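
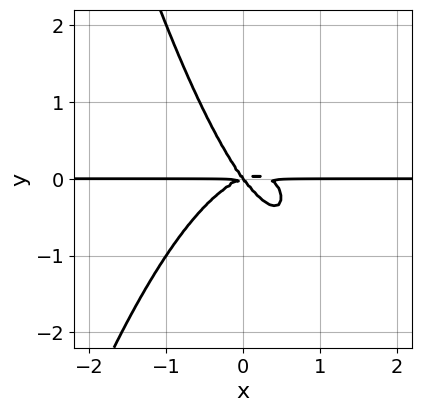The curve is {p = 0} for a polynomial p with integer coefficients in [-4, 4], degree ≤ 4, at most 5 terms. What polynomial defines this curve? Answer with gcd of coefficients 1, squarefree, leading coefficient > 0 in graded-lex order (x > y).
3*x^3*y - x^2*y + 2*x*y^2 + 2*y^3

(a) The degree is 4 — no degree-3 curve has this shape.
(b) Checking where it meets the axes: it meets the y-axis at y = 0 (among the integer gridlines); the visible x-axis segment lies entirely on the curve.
(c) These observations pin down the coefficients.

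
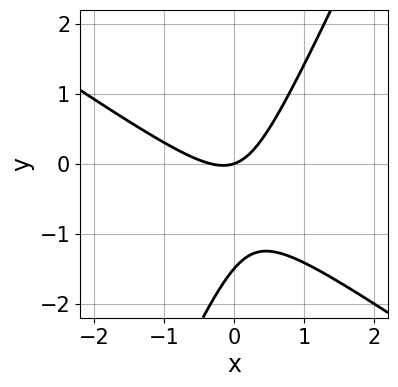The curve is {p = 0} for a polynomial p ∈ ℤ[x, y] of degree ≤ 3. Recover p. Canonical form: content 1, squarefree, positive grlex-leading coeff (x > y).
3*x^2 + 3*x*y - 2*y^2 + x - 3*y

1. Degree: the shape is more complex than any degree-1 curve, so deg p = 2.
2. Checking where it meets the axes: it crosses the y-axis at the gridline y = 0; it meets the x-axis at x = 0 (among the integer gridlines).
3. Solving for integer coefficients yields p as stated.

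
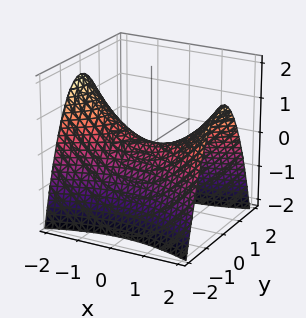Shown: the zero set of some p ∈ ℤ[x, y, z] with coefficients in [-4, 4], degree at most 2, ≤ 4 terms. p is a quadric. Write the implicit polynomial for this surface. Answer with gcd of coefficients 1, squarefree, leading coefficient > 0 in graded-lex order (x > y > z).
x^2 - 3*y^2 - 3*z

First, the degree is 2 — a saddle surface; a quadric.
Then, symmetries: mirror symmetry y ↦ −y ⇒ only even powers of y; it's symmetric under x → −x, forcing even powers of x.
Then, from the visible intercepts: it meets the z-axis at z = 0 (among the integer gridlines); it crosses the x-axis at the gridline x = 0; it meets the y-axis at y = 0 (among the integer gridlines).
Finally, assembling these constraints gives the stated polynomial.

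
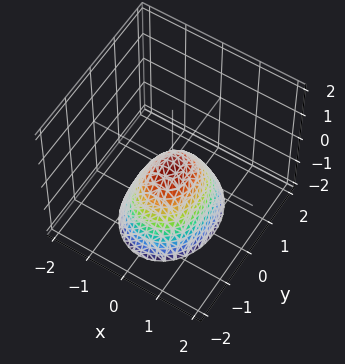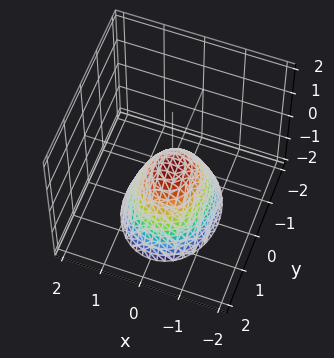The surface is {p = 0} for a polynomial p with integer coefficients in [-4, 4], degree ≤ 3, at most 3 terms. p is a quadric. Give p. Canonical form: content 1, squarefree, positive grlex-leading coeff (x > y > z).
1. Degree: a paraboloid; a quadric, so deg p = 2.
2. Symmetries: mirror symmetry y ↦ −y ⇒ only even powers of y; it's symmetric under x → −x, forcing even powers of x.
3. Checking where it meets the axes: one y-axis crossing is at y = 0; it meets the z-axis at z = 0 (among the integer gridlines).
4. The integer polynomial consistent with all of this is the stated p.

3*x^2 + 2*y^2 + 2*z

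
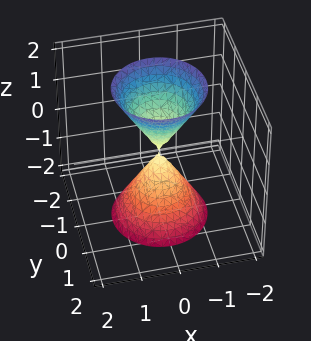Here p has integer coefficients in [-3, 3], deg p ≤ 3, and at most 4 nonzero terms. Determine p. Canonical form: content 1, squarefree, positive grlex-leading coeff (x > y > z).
First, there are 2 components. Treating them together as one polynomial.
Next, deg p = 2. Two nappes meeting at a single point; a quadric.
Then, symmetries: the z ↦ −z reflection is a symmetry, so z appears only in even powers; rotational symmetry about the z-axis ⇒ p depends on x, y only through x² + y².
Then, observable constraints: one z-axis crossing is at z = 0; it meets the y-axis at y = 0 (among the integer gridlines); a circular section at z = 1 has radius between 0 and 1.
Finally, putting this together gives p.

3*x^2 + 3*y^2 - z^2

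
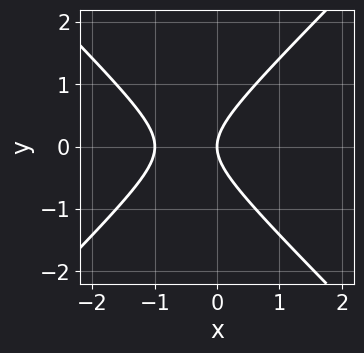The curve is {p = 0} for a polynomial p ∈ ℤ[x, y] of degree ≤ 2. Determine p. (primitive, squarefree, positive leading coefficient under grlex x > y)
x^2 - y^2 + x

1. deg p = 2. The shape is more complex than any degree-1 curve.
2. Symmetries: the y ↦ −y reflection is a symmetry, so y appears only in even powers.
3. Checking where it meets the axes: the x-axis gridline crossings are at x ∈ {-1, 0}; one y-axis crossing is at y = 0.
4. Fitting integer coefficients to these (and the overall shape) gives p.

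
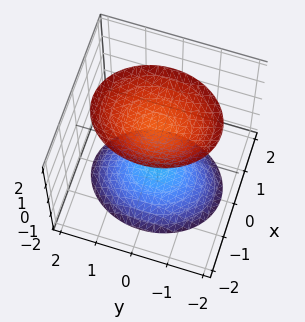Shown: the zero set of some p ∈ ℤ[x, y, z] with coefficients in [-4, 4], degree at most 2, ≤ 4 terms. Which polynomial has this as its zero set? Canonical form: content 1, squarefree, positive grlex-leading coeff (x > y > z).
First, the picture has 2 separate pieces.
Then, degree: two sheets facing apart; a quadric, so deg p = 2.
Next, symmetries: mirror symmetry y ↦ −y ⇒ only even powers of y; it's symmetric under z → −z, forcing even powers of z; it's symmetric under x → −x, forcing even powers of x.
Next, from the axis intercepts and sections: the surface avoids every integer x-axis point in the box; it misses every integer gridline on the y-axis.
Finally, together with the visible shape, these determine p as stated.

3*x^2 + 2*y^2 - 2*z^2 + 3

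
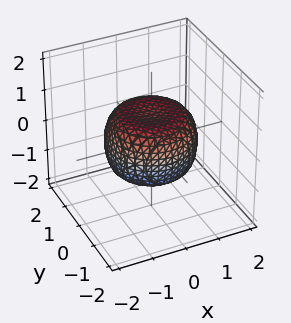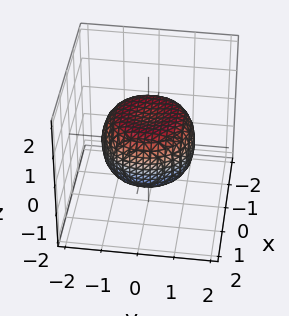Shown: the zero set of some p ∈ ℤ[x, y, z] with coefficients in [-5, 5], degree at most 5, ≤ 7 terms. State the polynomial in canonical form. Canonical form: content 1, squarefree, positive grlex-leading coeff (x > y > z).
2*x^4 + 4*x^2*y^2 + 2*y^4 - 2*x^2 - 2*y^2 + 3*z^2 - 2

(a) deg p = 4. The shape is more complex than any degree-3 surface.
(b) Symmetry: the z-axis is an axis of rotation, so x and y enter only as x² + y².
(c) Against the integer gridlines: a circular section at z = 0 has radius between 1 and 2.
(d) Matching integer coefficients to the picture gives p.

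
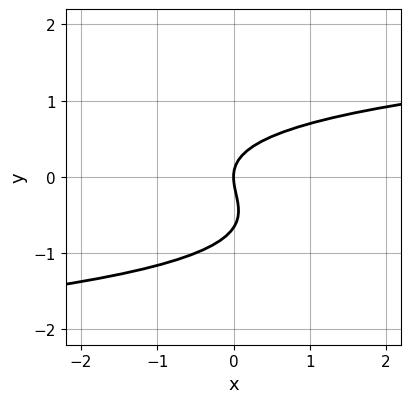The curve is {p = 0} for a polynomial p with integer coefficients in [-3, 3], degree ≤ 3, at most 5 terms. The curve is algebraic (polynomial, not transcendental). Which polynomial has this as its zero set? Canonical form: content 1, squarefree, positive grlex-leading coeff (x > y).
3*y^3 + 2*y^2 - 2*x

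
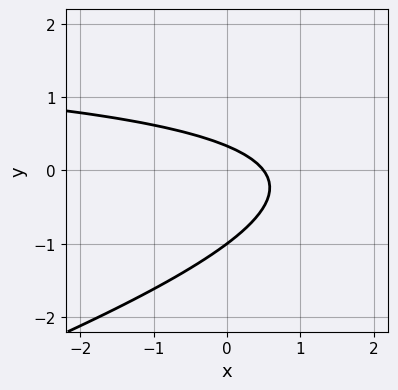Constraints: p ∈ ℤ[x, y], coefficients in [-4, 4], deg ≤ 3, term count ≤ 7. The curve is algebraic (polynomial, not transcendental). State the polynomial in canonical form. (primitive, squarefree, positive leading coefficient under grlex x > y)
Degree: no degree-1 curve has this shape, so deg p = 2.
Checking where it meets the axes: it crosses the y-axis at the gridline y = -1.
Matching integer coefficients to the picture gives p.

x*y - 3*y^2 - 2*x - 2*y + 1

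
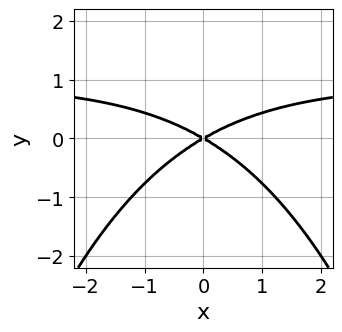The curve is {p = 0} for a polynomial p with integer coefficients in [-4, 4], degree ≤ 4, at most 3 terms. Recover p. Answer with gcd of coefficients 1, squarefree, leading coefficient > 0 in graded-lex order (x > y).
x^2*y - x^2 + 3*y^2

(a) deg p = 3.
(b) Symmetries: it's symmetric under x → −x, forcing even powers of x.
(c) Checking where it meets the axes: it meets the y-axis at y = 0 (among the integer gridlines); it crosses the x-axis at the gridline x = 0.
(d) The integer polynomial consistent with all of this is the stated p.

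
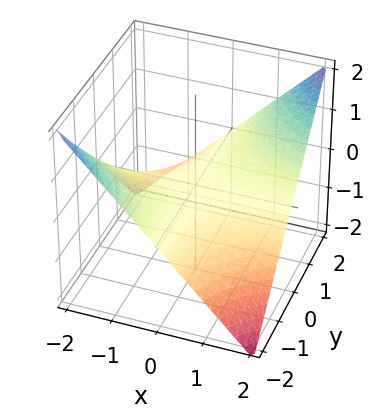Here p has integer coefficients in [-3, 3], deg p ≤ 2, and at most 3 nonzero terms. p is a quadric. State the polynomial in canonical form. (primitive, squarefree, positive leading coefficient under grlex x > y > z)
x*y - 2*z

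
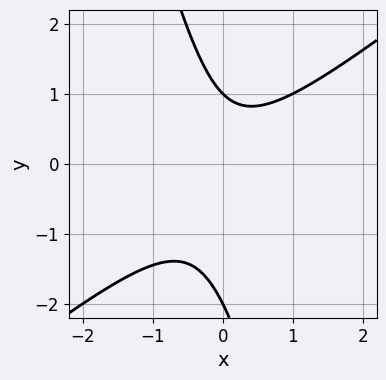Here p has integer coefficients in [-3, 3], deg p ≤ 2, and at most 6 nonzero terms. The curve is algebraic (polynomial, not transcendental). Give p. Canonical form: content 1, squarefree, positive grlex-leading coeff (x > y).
3*x^2 - 3*x*y - y^2 - y + 2

Degree: the shape is more complex than any degree-1 curve, so deg p = 2.
From the axis intercepts and sections: it misses every integer gridline on the x-axis; the y-axis gridline crossings are at y ∈ {-2, 1}.
The integer polynomial consistent with all of this is the stated p.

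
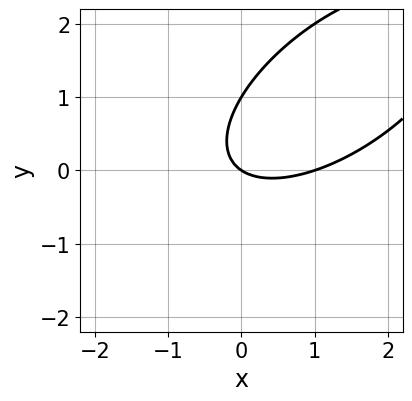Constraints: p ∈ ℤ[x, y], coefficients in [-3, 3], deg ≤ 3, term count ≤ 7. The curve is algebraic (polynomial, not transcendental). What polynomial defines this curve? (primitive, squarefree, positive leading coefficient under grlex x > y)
1. deg p = 2. A generic line meets the curve in up to 2 points.
2. From the axis intercepts and sections: the y-axis gridline crossings are at y ∈ {0, 1}; the x-axis gridline crossings are at x ∈ {0, 1}.
3. Solving for integer coefficients yields p as stated.

2*x^2 - 3*x*y + 3*y^2 - 2*x - 3*y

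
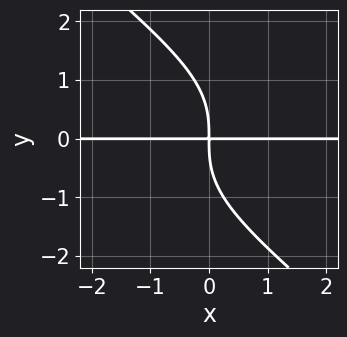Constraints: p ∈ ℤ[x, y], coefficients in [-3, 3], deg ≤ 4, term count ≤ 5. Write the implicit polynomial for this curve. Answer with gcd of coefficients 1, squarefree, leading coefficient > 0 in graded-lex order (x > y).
x*y^3 + y^4 + 3*x*y

(a) Degree: a generic line meets the curve in up to 4 points, so deg p = 4.
(b) From the visible intercepts: the visible x-axis segment lies entirely on the curve.
(c) The integer polynomial consistent with all of this is the stated p.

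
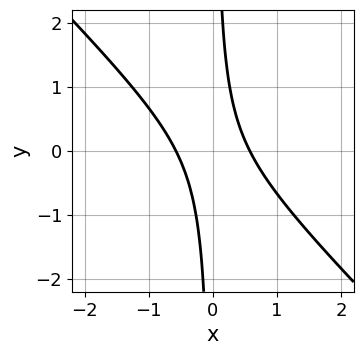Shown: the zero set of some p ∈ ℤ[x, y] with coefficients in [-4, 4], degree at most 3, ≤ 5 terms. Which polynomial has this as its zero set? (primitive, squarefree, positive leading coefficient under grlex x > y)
(a) The degree is 2 — no degree-1 curve has this shape.
(b) From the visible intercepts: no y-intercept at any integer in the box.
(c) Solving for integer coefficients yields p as stated.

3*x^2 + 3*x*y - 1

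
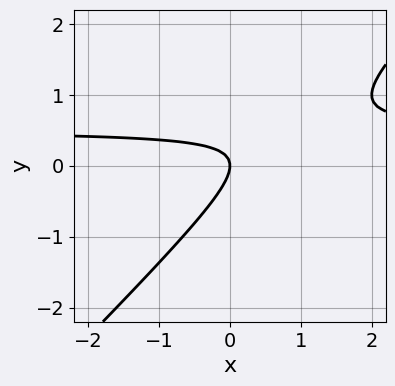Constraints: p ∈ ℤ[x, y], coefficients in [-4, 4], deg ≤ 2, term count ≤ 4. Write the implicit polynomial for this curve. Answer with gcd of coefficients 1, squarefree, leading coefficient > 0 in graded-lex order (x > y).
2*x*y - 2*y^2 - x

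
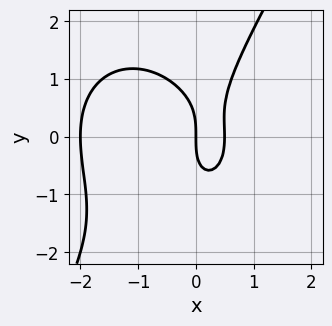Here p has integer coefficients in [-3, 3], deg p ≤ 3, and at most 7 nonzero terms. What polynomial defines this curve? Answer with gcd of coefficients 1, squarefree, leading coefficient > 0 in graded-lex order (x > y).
2*x^3 + x*y^2 - y^3 + 3*x^2 - 2*x

1. deg p = 3. No degree-2 curve has this shape.
2. Reading off the gridlines: it meets the y-axis at y = 0 (among the integer gridlines); the x-axis gridline crossings are at x ∈ {-2, 0}.
3. Putting this together gives p.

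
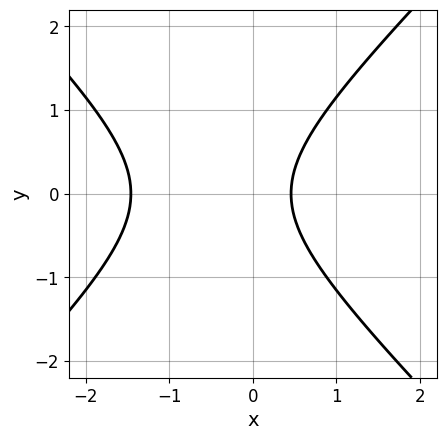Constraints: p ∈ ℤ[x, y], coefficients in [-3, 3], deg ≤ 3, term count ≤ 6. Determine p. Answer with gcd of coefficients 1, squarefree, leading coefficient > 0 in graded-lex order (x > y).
(a) The degree is 2 — a generic line meets the curve in up to 2 points.
(b) Symmetries: the y ↦ −y reflection is a symmetry, so y appears only in even powers.
(c) Against the integer gridlines: the curve avoids every integer y-axis point in the box.
(d) Putting this together gives p.

3*x^2 - 3*y^2 + 3*x - 2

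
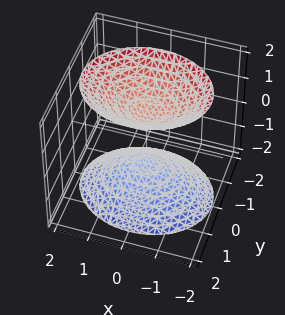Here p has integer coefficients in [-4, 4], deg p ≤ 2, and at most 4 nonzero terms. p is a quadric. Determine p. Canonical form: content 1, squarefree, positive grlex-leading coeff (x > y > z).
(a) I count 2 distinct pieces.
(b) The degree is 2 — two sheets facing apart; a quadric.
(c) Symmetries: it's symmetric under z → −z, forcing even powers of z; it's symmetric under x → −x, forcing even powers of x; the y ↦ −y reflection is a symmetry, so y appears only in even powers.
(d) Against the integer gridlines: among the integer gridlines, it crosses the z-axis at z ∈ {-1, 1}; no x-intercept at any integer in the box.
(e) Assembling these constraints gives the stated polynomial.

2*x^2 + 3*y^2 - 2*z^2 + 2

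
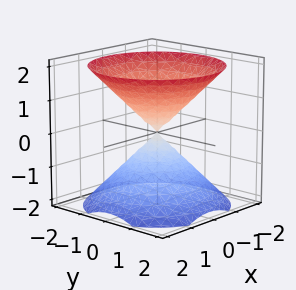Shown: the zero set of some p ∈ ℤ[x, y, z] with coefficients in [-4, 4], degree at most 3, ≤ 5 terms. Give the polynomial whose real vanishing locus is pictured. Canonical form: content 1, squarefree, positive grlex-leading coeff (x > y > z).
I count 2 distinct pieces. They look like related sheets of one shape, so recover p as a whole.
The degree is 2 — a double cone through the origin; a quadric.
Symmetry: the z-axis is an axis of rotation, so x and y enter only as x² + y²; mirror symmetry z ↦ −z ⇒ only even powers of z.
Checking where it meets the axes: a circular section at z = -1 has radius exactly 1; it crosses the z-axis at the gridline z = 0.
Fitting integer coefficients to these (and the overall shape) gives p.

x^2 + y^2 - z^2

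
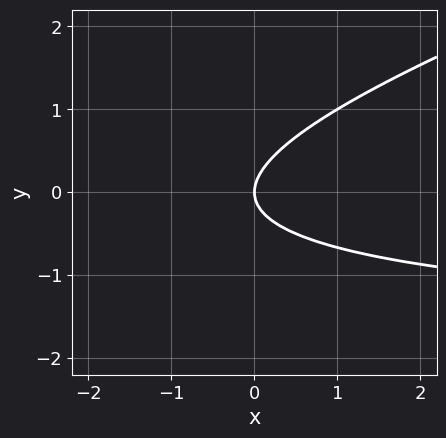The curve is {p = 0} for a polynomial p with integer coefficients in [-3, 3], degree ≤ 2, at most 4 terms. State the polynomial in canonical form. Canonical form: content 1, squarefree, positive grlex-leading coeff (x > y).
x*y - 3*y^2 + 2*x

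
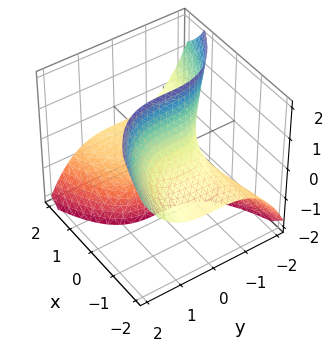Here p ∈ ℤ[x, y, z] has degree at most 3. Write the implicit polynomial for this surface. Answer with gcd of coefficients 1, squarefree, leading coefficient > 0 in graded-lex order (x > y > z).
y^3 + 3*x*z + x + 1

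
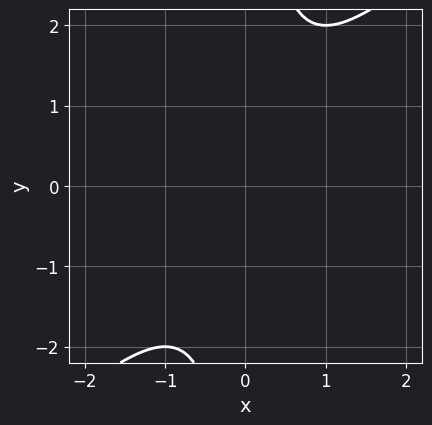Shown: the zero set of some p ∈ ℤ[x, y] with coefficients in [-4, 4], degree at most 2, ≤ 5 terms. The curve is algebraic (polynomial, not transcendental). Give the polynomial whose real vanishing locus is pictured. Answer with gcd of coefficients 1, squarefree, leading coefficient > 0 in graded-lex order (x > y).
Degree: a generic line meets the curve in up to 2 points, so deg p = 2.
Reading off the gridlines: it misses every integer gridline on the x-axis; no y-intercept at any integer in the box.
Solving for integer coefficients yields p as stated.

x^2 - x*y + 1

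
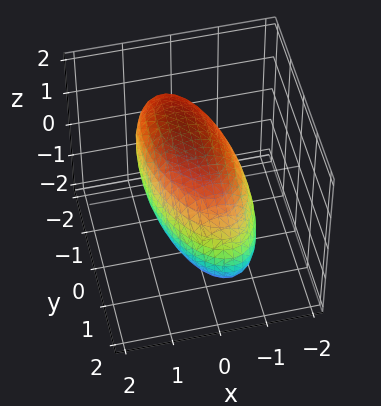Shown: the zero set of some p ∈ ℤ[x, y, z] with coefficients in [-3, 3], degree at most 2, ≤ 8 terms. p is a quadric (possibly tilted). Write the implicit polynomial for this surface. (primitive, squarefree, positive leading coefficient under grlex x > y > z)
3*x^2 + x*y + y^2 + y*z + 2*z^2 - 3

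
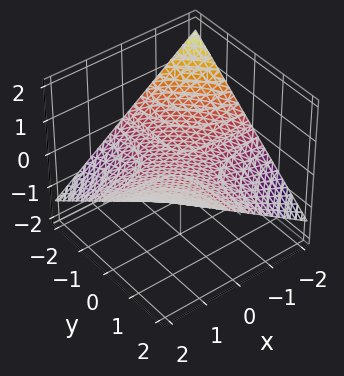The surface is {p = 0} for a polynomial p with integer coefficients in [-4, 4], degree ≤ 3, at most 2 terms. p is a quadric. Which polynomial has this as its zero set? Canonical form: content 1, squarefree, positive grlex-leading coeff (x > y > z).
Degree: a hyperbolic paraboloid; a quadric, so deg p = 2.
Checking where it meets the axes: the visible x-axis segment lies entirely on the surface; every point of the y-axis in the box is on the surface.
Together with the visible shape, these determine p as stated.

x*y - 3*z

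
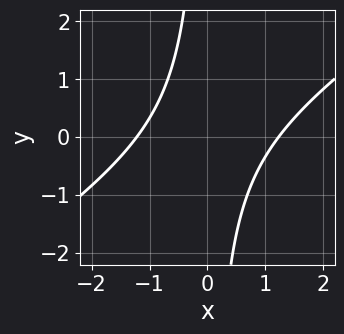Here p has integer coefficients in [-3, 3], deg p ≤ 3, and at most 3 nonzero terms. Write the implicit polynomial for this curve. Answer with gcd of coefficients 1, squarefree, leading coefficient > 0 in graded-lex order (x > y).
1. deg p = 2. No degree-1 curve has this shape.
2. Checking where it meets the axes: the curve avoids every integer y-axis point in the box.
3. Assembling these constraints gives the stated polynomial.

2*x^2 - 3*x*y - 3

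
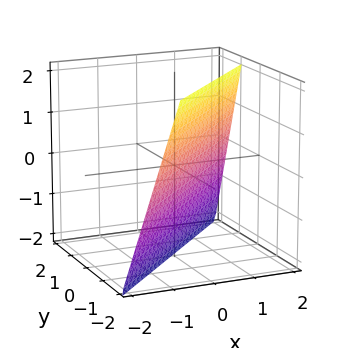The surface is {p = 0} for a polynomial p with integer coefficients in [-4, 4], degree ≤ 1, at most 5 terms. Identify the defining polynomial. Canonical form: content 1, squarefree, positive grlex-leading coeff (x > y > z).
3*x - 3*y - z - 2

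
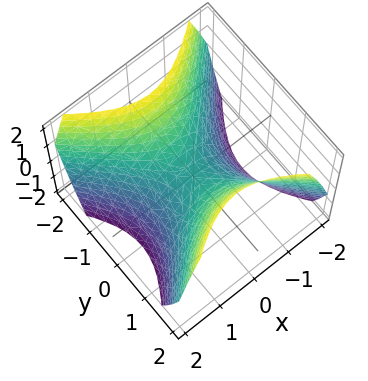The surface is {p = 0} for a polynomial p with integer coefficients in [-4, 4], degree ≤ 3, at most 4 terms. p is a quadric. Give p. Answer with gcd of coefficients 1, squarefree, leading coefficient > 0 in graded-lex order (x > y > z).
1. The degree is 2 — a saddle surface; a quadric.
2. Symmetries: it's symmetric under y → −y, forcing even powers of y; mirror symmetry x ↦ −x ⇒ only even powers of x.
3. From the axis intercepts and sections: it meets the z-axis at z = 0 (among the integer gridlines); one y-axis crossing is at y = 0; it meets the x-axis at x = 0 (among the integer gridlines).
4. These observations pin down the coefficients.

x^2 - y^2 + z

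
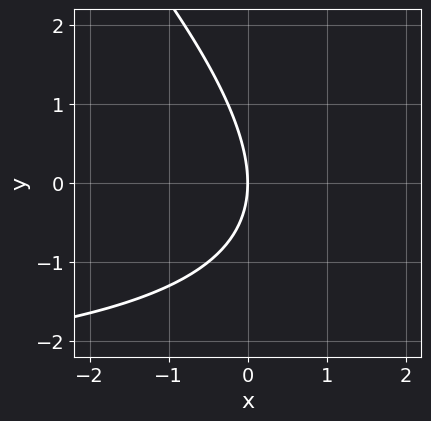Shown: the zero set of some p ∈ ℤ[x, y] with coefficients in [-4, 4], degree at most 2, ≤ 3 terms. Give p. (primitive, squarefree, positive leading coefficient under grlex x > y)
x*y + y^2 + 3*x

1. The degree is 2 — the shape is more complex than any degree-1 curve.
2. From the visible intercepts: one x-axis crossing is at x = 0; it crosses the y-axis at the gridline y = 0.
3. Solving for integer coefficients yields p as stated.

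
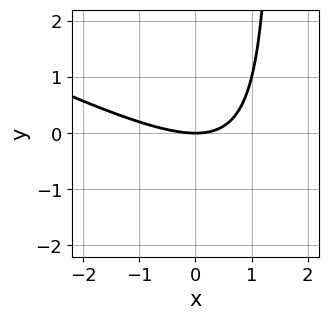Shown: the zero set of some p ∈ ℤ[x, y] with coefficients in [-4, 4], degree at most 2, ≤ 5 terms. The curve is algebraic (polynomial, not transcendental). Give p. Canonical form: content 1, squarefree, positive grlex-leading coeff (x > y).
x^2 + 2*x*y - 3*y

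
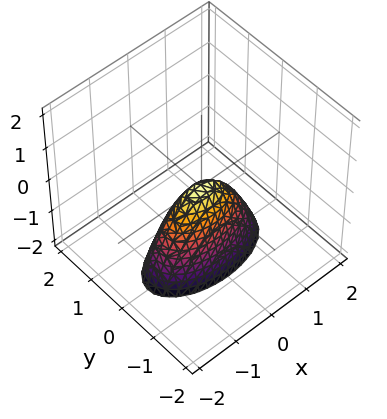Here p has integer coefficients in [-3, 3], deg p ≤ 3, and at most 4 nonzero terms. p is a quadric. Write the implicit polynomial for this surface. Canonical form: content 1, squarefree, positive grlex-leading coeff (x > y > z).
x^2 + 3*y^2 + z

1. The degree is 2 — a single bowl opening along one axis; a quadric.
2. Symmetries: it's symmetric under x → −x, forcing even powers of x; the y ↦ −y reflection is a symmetry, so y appears only in even powers.
3. From the axis intercepts and sections: it meets the y-axis at y = 0 (among the integer gridlines); one x-axis crossing is at x = 0; it meets the z-axis at z = 0 (among the integer gridlines).
4. The integer polynomial consistent with all of this is the stated p.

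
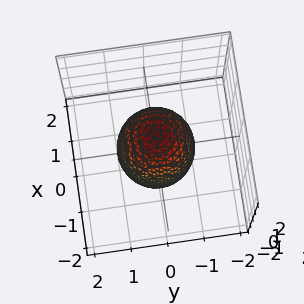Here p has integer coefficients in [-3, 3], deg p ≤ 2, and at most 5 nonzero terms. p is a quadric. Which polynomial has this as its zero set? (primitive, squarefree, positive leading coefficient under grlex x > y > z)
The degree is 2 — bounded and convex; a quadric.
Symmetry: every cross-section ⟂ z is a circle, so x, y appear only via x² + y²; mirror symmetry z ↦ −z ⇒ only even powers of z.
From the axis intercepts and sections: a circular section at z = 0 has radius exactly 1; the x-axis gridline crossings are at x ∈ {-1, 1}; the y-axis gridline crossings are at y ∈ {-1, 1}.
The integer polynomial consistent with all of this is the stated p.

3*x^2 + 3*y^2 + z^2 - 3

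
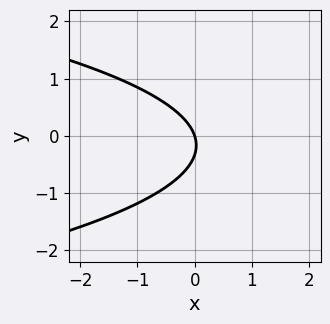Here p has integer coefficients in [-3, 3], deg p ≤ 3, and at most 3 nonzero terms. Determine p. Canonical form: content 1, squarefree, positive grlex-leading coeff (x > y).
3*y^2 + 3*x + y

1. deg p = 2. A generic line meets the curve in up to 2 points.
2. Checking where it meets the axes: it meets the x-axis at x = 0 (among the integer gridlines); it meets the y-axis at y = 0 (among the integer gridlines).
3. Matching integer coefficients to the picture gives p.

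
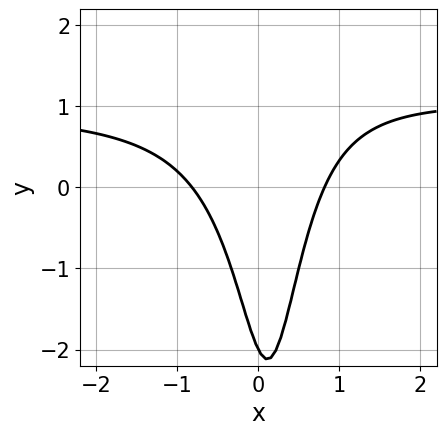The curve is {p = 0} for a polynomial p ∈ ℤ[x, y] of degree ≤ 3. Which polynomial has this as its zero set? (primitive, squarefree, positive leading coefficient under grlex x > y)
Degree: no degree-2 curve has this shape, so deg p = 3.
Observable constraints: it crosses the y-axis at the gridline y = -2.
Together with the visible shape, these determine p as stated.

3*x^2*y - 3*x^2 - x*y + y + 2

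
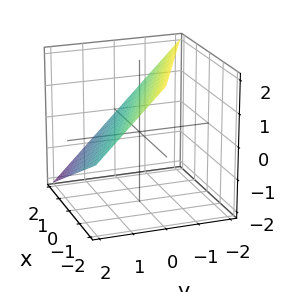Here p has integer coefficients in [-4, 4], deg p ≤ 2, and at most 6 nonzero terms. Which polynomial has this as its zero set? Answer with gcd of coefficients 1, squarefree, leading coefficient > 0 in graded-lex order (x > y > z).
x + 2*y + 2*z - 2

First, degree: every cross-section is a straight line — this is a plane, so deg p = 1.
Next, checking where it meets the axes: one z-axis crossing is at z = 1; it crosses the y-axis at the gridline y = 1.
Finally, solving for integer coefficients yields p as stated. Check: (2, 0, 0) on the x-axis lies on the surface, and p(2, 0, 0) = 0. ✓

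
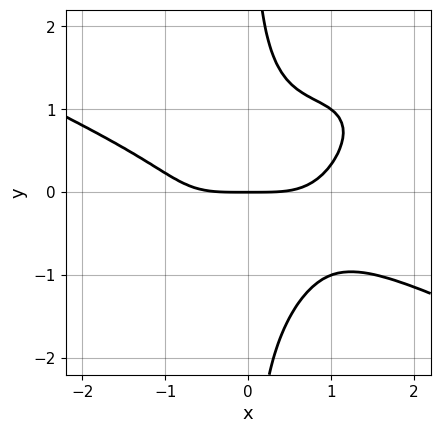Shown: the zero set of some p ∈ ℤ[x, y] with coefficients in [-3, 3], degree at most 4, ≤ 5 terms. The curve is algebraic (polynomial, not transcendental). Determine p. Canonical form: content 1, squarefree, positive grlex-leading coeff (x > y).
deg p = 4.
Reading off the gridlines: it crosses the y-axis at the gridline y = 0; one x-axis crossing is at x = 0.
Solving for integer coefficients yields p as stated.

x^4 - 3*x^2*y^2 + 3*x*y^3 + 2*x*y^2 - 3*y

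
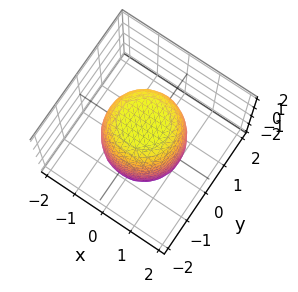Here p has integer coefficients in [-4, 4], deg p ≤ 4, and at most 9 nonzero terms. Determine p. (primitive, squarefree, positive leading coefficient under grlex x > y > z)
1. deg p = 4.
2. By symmetry, every cross-section ⟂ z is a circle, so x, y appear only via x² + y².
3. Checking where it meets the axes: a circular section at z = 1 has radius between 1 and 2.
4. Solving for integer coefficients yields p as stated.

2*x^4 + 4*x^2*y^2 + 2*y^4 - x^2 - y^2 + z^2 - 3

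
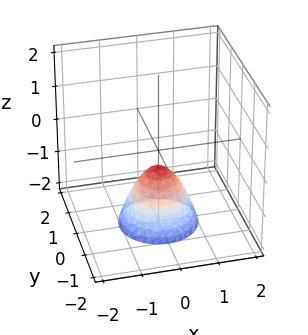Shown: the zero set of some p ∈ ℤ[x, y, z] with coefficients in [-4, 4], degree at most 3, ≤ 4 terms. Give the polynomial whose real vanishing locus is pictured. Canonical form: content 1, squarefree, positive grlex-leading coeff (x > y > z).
3*x^2 + 3*y^2 + 2*z + 1

(a) Degree: no degree-1 surface has this shape, so deg p = 2.
(b) Symmetry: every cross-section ⟂ z is a circle, so x, y appear only via x² + y².
(c) From the axis intercepts and sections: no x-intercept at any integer in the box; no y-intercept at any integer in the box; a circular section at z = -2 has radius exactly 1.
(d) Together with the visible shape, these determine p as stated.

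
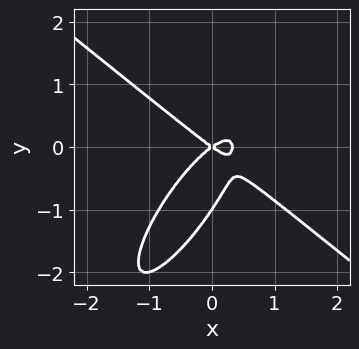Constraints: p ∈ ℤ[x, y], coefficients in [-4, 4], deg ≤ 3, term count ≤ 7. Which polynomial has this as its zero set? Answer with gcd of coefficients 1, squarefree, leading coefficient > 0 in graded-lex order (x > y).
3*x^3 - 3*x*y^2 + 2*y^3 - x^2 + 2*y^2

1. deg p = 3.
2. Checking where it meets the axes: one x-axis crossing is at x = 0; the y-axis gridline crossings are at y ∈ {-1, 0}.
3. Solving for integer coefficients yields p as stated.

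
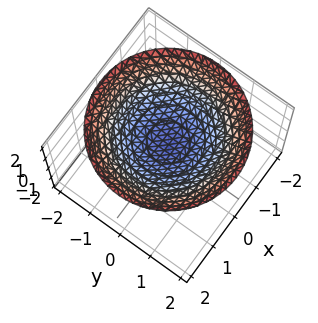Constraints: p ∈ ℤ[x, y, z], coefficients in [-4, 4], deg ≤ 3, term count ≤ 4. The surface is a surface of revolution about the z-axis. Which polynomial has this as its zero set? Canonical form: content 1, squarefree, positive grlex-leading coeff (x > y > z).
x^2 + y^2 - 3*z + 2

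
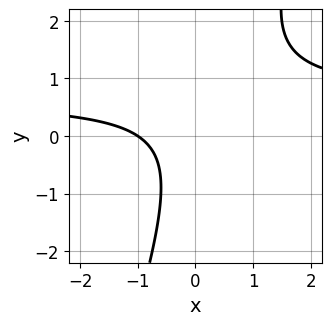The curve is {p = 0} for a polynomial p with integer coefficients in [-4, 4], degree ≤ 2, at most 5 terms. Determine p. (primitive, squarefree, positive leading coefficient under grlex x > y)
3*x*y - y^2 - 2*x - 2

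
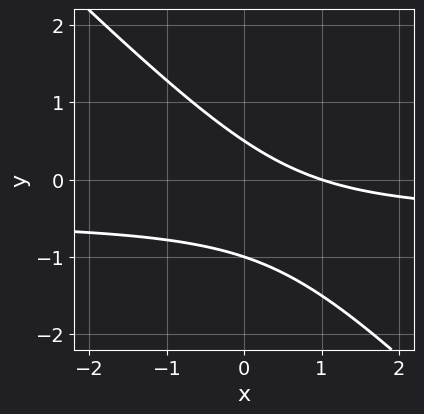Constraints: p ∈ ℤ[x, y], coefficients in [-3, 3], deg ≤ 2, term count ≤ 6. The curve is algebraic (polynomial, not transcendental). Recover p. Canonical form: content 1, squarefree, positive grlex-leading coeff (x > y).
2*x*y + 2*y^2 + x + y - 1

1. Degree: the shape is more complex than any degree-1 curve, so deg p = 2.
2. Reading off the gridlines: it meets the x-axis at x = 1 (among the integer gridlines); it meets the y-axis at y = -1 (among the integer gridlines).
3. Assembling these constraints gives the stated polynomial.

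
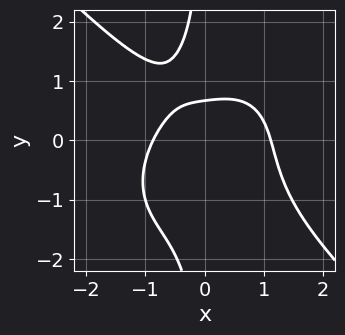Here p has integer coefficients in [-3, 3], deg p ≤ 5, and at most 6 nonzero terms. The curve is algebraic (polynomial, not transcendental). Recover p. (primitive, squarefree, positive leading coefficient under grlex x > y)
2*x^4 + 2*x*y^3 - x + 3*y - 2

First, degree: a generic line meets the curve in up to 4 points, so deg p = 4.
Finally, putting this together gives p.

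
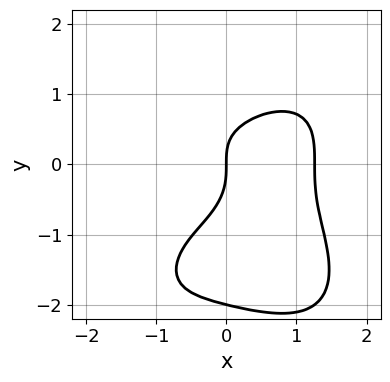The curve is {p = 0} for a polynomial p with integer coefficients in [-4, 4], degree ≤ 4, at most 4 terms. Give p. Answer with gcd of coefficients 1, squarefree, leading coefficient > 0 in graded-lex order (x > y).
(a) The degree is 4 — the shape is more complex than any degree-3 curve.
(b) From the axis intercepts and sections: it crosses the x-axis at the gridline x = 0; the y-axis gridline crossings are at y ∈ {-2, 0}.
(c) Solving for integer coefficients yields p as stated.

x^4 + y^4 + 2*y^3 - 2*x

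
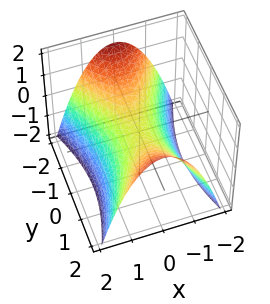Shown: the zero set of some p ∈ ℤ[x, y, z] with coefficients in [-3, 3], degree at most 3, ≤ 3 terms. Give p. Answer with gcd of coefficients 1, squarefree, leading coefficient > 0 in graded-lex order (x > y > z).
3*x^2 - y^2 + 3*z

First, deg p = 2.
Next, symmetries: mirror symmetry x ↦ −x ⇒ only even powers of x; it's symmetric under y → −y, forcing even powers of y.
Next, observable constraints: it meets the x-axis at x = 0 (among the integer gridlines); one y-axis crossing is at y = 0; it crosses the z-axis at the gridline z = 0.
Finally, together with the visible shape, these determine p as stated.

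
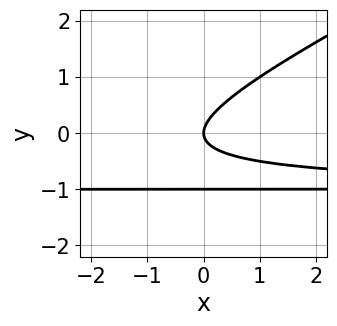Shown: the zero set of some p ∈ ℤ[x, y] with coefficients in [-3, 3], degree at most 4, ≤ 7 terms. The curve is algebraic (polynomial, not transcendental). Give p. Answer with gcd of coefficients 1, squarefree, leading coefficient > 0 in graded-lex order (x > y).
x*y^2 - 2*y^3 + 2*x*y - 2*y^2 + x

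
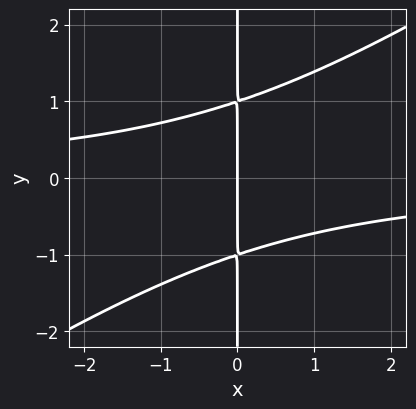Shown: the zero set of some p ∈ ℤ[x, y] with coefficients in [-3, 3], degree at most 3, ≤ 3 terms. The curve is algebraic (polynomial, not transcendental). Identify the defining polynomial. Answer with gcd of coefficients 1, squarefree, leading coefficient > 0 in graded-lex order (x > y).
1. The degree is 3 — a generic line meets the curve in up to 3 points.
2. Against the integer gridlines: one x-axis crossing is at x = 0; the visible y-axis segment lies entirely on the curve.
3. These observations pin down the coefficients.

2*x^2*y - 3*x*y^2 + 3*x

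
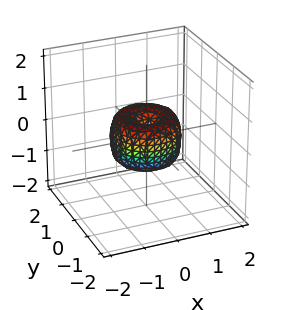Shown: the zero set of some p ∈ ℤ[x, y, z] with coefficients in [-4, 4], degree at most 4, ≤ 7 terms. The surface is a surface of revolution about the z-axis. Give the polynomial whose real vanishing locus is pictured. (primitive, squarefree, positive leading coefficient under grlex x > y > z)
Degree: the shape is more complex than any degree-3 surface, so deg p = 4.
By symmetry, every cross-section ⟂ z is a circle, so x, y appear only via x² + y².
From the visible intercepts: a circular section at z = 0 has radius exactly 1; it crosses the z-axis at the gridline z = 0.
Assembling these constraints gives the stated polynomial.

2*x^4 + 4*x^2*y^2 + 2*y^4 - 2*x^2 - 2*y^2 + z^2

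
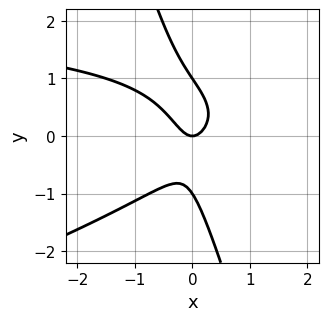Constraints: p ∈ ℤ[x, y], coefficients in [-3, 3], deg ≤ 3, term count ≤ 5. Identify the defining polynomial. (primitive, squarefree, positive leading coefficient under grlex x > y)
x^2*y - 3*x*y^2 - y^3 - 3*x^2 + y

First, deg p = 3. The shape is more complex than any degree-2 curve.
Next, from the visible intercepts: it crosses the x-axis at the gridline x = 0; among the integer gridlines, it crosses the y-axis at y ∈ {-1, 0, 1}.
Finally, assembling these constraints gives the stated polynomial.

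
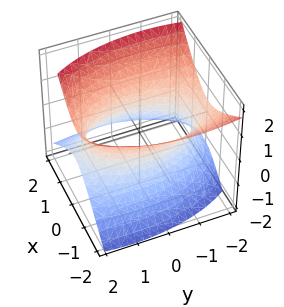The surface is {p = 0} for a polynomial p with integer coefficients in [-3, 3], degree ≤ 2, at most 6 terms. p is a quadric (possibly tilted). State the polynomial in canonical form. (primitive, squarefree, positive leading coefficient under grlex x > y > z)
3*x^2 + x*z + y^2 + y*z - 3*z^2 - 3

Degree: a generic line meets the surface in up to 2 points, so deg p = 2.
Observable constraints: it misses every integer gridline on the z-axis; among the integer gridlines, it crosses the x-axis at x ∈ {-1, 1}.
Solving for integer coefficients yields p as stated.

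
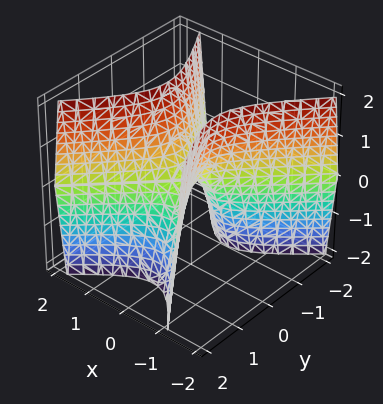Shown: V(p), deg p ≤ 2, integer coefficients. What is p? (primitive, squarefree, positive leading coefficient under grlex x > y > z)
3*x^2 - x*y - 2*y^2 - z

First, the degree is 2 — the shape is more complex than any degree-1 surface.
Then, observable constraints: one z-axis crossing is at z = 0; one x-axis crossing is at x = 0; it meets the y-axis at y = 0 (among the integer gridlines).
Finally, assembling these constraints gives the stated polynomial.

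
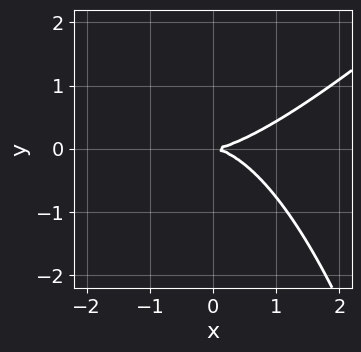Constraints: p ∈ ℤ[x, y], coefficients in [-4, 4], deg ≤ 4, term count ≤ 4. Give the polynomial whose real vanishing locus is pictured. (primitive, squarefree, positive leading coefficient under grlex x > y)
x^3 - x^2*y - 3*y^2

First, degree: no degree-2 curve has this shape, so deg p = 3.
Then, observable constraints: it meets the y-axis at y = 0 (among the integer gridlines); it meets the x-axis at x = 0 (among the integer gridlines).
Finally, the integer polynomial consistent with all of this is the stated p.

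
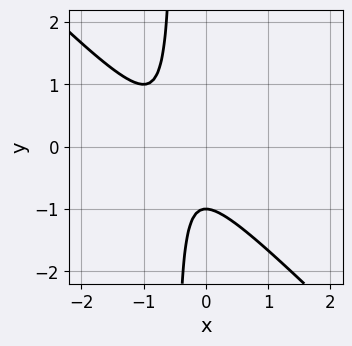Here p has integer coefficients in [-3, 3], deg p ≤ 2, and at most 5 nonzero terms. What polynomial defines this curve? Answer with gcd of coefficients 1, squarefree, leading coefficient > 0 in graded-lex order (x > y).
2*x^2 + 2*x*y + 2*x + y + 1

1. deg p = 2.
2. From the axis intercepts and sections: it misses every integer gridline on the x-axis; it crosses the y-axis at the gridline y = -1.
3. Together with the visible shape, these determine p as stated.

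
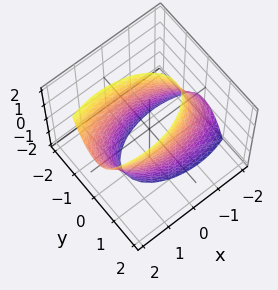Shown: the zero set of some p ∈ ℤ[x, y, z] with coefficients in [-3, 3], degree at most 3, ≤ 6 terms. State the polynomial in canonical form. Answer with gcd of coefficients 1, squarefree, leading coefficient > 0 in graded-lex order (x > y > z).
x^2 - x*z + 3*y^2 - 3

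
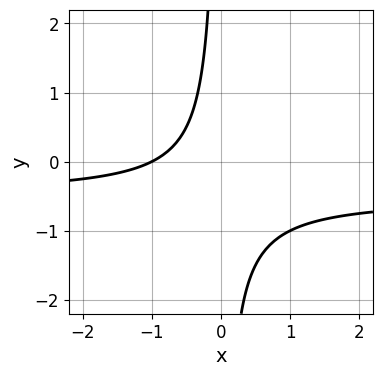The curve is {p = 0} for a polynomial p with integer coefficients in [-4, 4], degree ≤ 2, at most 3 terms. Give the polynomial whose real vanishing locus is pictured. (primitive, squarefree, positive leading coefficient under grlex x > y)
First, deg p = 2. The shape is more complex than any degree-1 curve.
Next, observable constraints: it misses every integer gridline on the y-axis; it crosses the x-axis at the gridline x = -1.
Finally, together with the visible shape, these determine p as stated.

2*x*y + x + 1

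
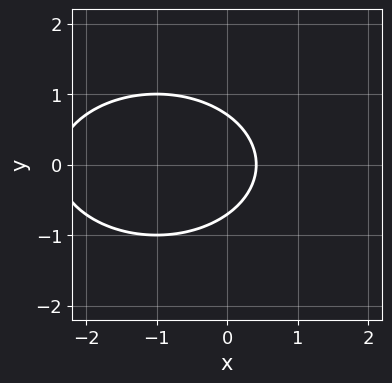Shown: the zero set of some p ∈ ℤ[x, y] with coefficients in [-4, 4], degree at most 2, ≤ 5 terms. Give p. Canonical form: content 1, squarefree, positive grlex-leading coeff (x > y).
x^2 + 2*y^2 + 2*x - 1

1. Degree: the shape is more complex than any degree-1 curve, so deg p = 2.
2. Symmetries: the y ↦ −y reflection is a symmetry, so y appears only in even powers.
3. Putting this together gives p.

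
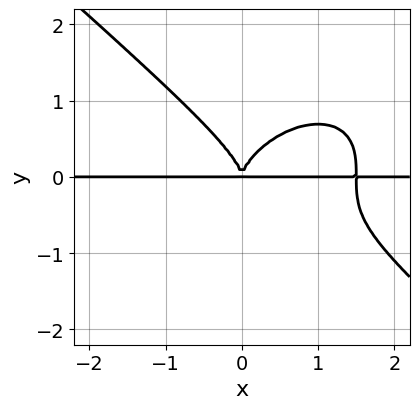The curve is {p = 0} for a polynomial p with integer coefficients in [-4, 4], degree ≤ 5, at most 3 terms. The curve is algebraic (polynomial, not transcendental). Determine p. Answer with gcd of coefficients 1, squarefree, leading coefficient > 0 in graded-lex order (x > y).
2*x^3*y + 3*y^4 - 3*x^2*y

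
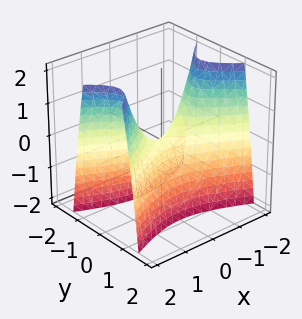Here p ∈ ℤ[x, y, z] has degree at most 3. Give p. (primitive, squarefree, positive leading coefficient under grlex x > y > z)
x^2 - 3*y^2 - z

First, deg p = 2. A hyperbolic paraboloid; a quadric.
Next, symmetries: it's symmetric under y → −y, forcing even powers of y; it's symmetric under x → −x, forcing even powers of x.
Next, from the visible intercepts: it crosses the y-axis at the gridline y = 0; one x-axis crossing is at x = 0; it meets the z-axis at z = 0 (among the integer gridlines).
Finally, assembling these constraints gives the stated polynomial.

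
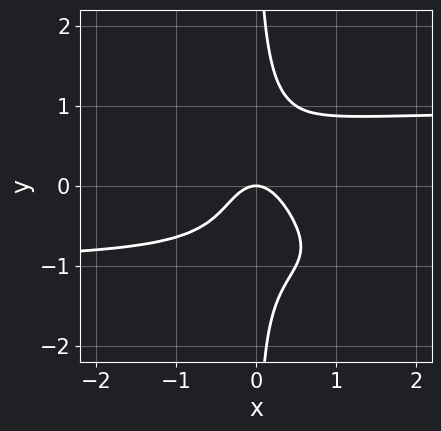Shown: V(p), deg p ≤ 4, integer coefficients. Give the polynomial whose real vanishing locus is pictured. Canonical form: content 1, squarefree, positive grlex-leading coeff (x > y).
2*x^2*y^2 + 2*x*y^3 - 2*x^2 - y

Degree: no degree-3 curve has this shape, so deg p = 4.
Observable constraints: it meets the x-axis at x = 0 (among the integer gridlines); one y-axis crossing is at y = 0.
Matching integer coefficients to the picture gives p.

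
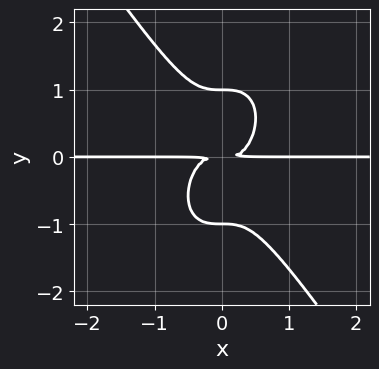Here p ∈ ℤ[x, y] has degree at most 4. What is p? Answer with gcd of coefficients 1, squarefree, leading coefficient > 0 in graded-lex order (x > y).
3*x^3*y + y^4 - y^2

1. deg p = 4. A generic line meets the curve in up to 4 points.
2. From the axis intercepts and sections: among the integer gridlines, it crosses the y-axis at y ∈ {-1, 1}; the visible x-axis segment lies entirely on the curve.
3. Solving for integer coefficients yields p as stated.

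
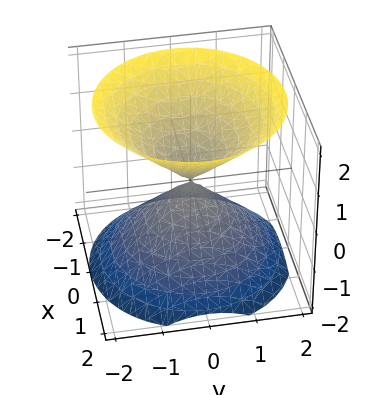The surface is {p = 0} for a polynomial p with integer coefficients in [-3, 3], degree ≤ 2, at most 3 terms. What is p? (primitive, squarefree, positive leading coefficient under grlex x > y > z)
(a) I count 2 distinct pieces. They look like related sheets of one shape, so recover p as a whole.
(b) deg p = 2. Two nappes meeting at a single point; a quadric.
(c) Symmetries: rotational symmetry about the z-axis ⇒ p depends on x, y only through x² + y²; mirror symmetry z ↦ −z ⇒ only even powers of z.
(d) Against the integer gridlines: it meets the z-axis at z = 0 (among the integer gridlines); a circular section at z = -1 has radius exactly 1; it meets the x-axis at x = 0 (among the integer gridlines).
(e) Putting this together gives p.

x^2 + y^2 - z^2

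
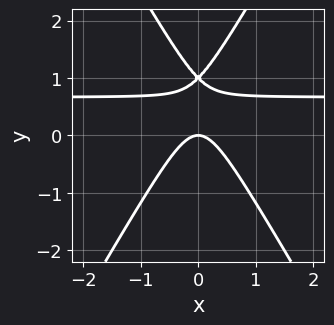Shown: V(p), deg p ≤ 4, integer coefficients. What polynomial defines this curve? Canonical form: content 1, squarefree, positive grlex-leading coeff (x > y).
3*x^2*y - y^3 - 2*x^2 + 2*y^2 - y

The degree is 3 — the shape is more complex than any degree-2 curve.
Symmetries: it's symmetric under x → −x, forcing even powers of x.
Against the integer gridlines: the y-axis gridline crossings are at y ∈ {0, 1}; one x-axis crossing is at x = 0.
Solving for integer coefficients yields p as stated.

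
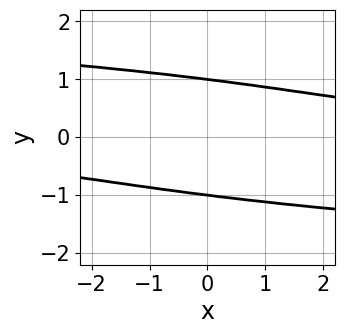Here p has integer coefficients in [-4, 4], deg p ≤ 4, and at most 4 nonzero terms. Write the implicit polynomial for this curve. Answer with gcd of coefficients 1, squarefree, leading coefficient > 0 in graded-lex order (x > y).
2*y^4 + x*y - 2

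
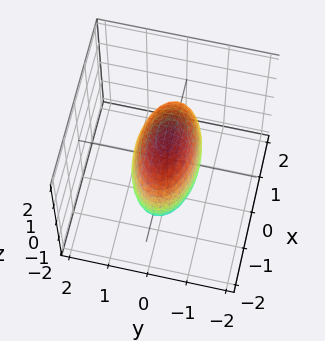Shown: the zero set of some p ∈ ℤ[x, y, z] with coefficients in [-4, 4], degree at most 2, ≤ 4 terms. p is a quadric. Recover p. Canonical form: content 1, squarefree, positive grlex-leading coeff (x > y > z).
1. deg p = 2. Bounded and convex; a quadric.
2. Symmetries: mirror symmetry z ↦ −z ⇒ only even powers of z; it's symmetric under x → −x, forcing even powers of x; the y ↦ −y reflection is a symmetry, so y appears only in even powers.
3. Fitting integer coefficients to these (and the overall shape) gives p.

x^2 + 3*y^2 + z^2 - 2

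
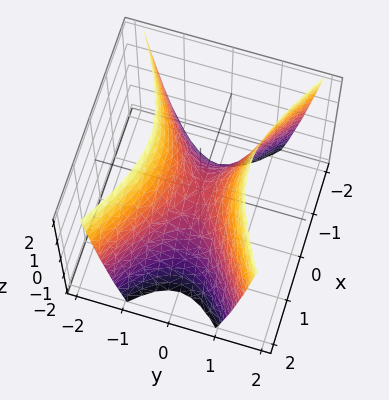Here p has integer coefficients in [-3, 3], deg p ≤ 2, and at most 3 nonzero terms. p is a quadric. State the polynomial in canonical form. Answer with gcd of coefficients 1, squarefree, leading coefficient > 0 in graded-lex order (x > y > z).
x^2 - 2*y^2 + z

(a) The degree is 2 — a hyperbolic paraboloid; a quadric.
(b) Symmetries: it's symmetric under x → −x, forcing even powers of x; mirror symmetry y ↦ −y ⇒ only even powers of y.
(c) From the visible intercepts: it meets the y-axis at y = 0 (among the integer gridlines); it meets the x-axis at x = 0 (among the integer gridlines); one z-axis crossing is at z = 0.
(d) Solving for integer coefficients yields p as stated.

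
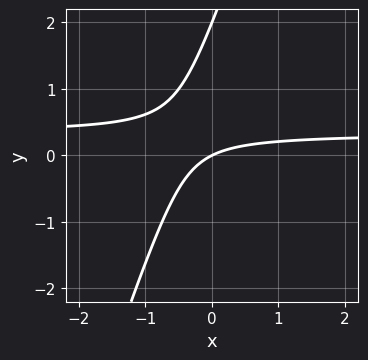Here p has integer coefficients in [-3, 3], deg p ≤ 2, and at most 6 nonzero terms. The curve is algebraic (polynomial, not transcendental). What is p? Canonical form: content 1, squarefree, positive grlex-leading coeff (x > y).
1. deg p = 2.
2. Checking where it meets the axes: among the integer gridlines, it crosses the y-axis at y ∈ {0, 2}; it meets the x-axis at x = 0 (among the integer gridlines).
3. Assembling these constraints gives the stated polynomial.

3*x*y - y^2 - x + 2*y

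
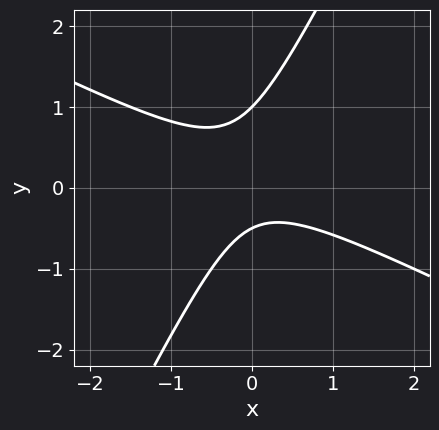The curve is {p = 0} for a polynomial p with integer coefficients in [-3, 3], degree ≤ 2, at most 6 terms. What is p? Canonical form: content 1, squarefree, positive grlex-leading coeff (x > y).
2*x^2 + 3*x*y - 2*y^2 + y + 1

(a) The degree is 2 — the shape is more complex than any degree-1 curve.
(b) Observable constraints: it misses every integer gridline on the x-axis; it meets the y-axis at y = 1 (among the integer gridlines).
(c) These observations pin down the coefficients.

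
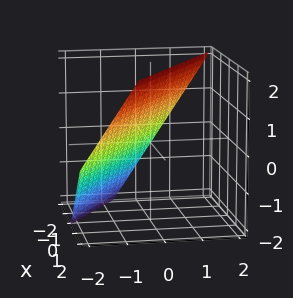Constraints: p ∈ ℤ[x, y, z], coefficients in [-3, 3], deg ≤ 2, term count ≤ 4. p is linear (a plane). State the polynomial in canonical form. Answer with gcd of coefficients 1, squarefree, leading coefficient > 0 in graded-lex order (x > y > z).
2*x + 3*y - 2*z + 2

First, degree: the surface is flat (a plane), so deg p = 1.
Then, from the axis intercepts and sections: it meets the x-axis at x = -1 (among the integer gridlines); one z-axis crossing is at z = 1.
Finally, these observations pin down the coefficients.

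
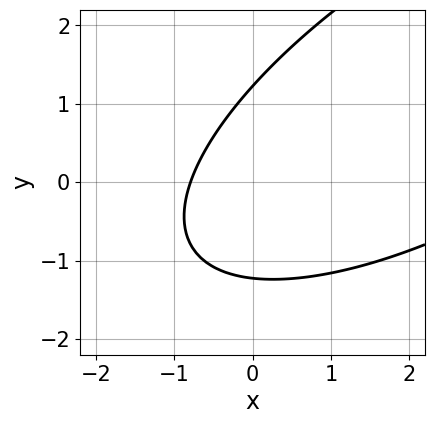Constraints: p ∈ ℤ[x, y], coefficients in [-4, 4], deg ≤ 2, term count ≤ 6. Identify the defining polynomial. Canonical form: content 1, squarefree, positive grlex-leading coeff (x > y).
x^2 - 2*x*y + 2*y^2 - 3*x - 3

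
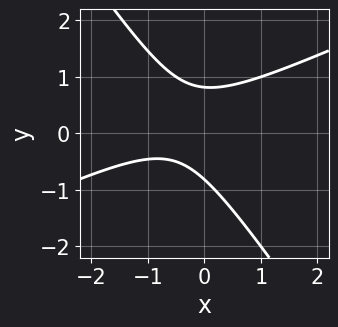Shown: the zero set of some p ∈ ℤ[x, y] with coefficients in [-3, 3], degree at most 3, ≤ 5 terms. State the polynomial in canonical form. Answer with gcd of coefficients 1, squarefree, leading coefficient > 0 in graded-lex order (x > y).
First, deg p = 2. A generic line meets the curve in up to 2 points.
Then, from the visible intercepts: the curve avoids every integer x-axis point in the box.
Finally, solving for integer coefficients yields p as stated.

2*x^2 - 3*x*y - 3*y^2 + 2*x + 2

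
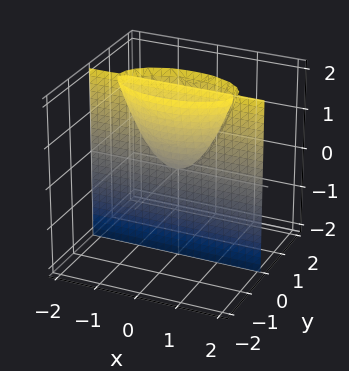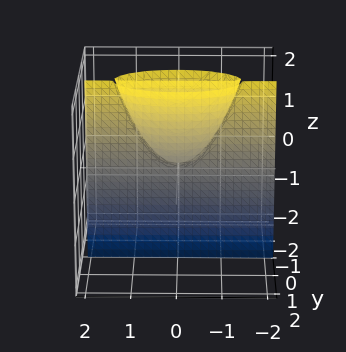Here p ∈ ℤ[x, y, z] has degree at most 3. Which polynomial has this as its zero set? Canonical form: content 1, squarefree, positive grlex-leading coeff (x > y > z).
x^2*y + 3*y^3 - y*z

1. The picture has 2 separate pieces.
2. Degree: no degree-2 surface has this shape, so deg p = 3.
3. Against the integer gridlines: every point of the z-axis in the box is on the surface; it crosses the y-axis at the gridline y = 0; the visible x-axis segment lies entirely on the surface.
4. Together with the visible shape, these determine p as stated.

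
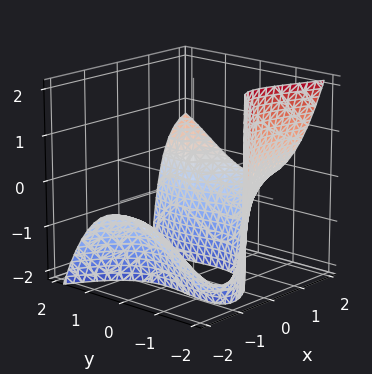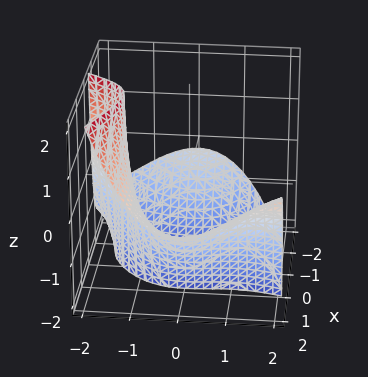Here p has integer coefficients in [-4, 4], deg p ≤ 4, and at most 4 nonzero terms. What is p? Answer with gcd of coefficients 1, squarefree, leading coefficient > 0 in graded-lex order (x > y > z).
1. The degree is 3 — the shape is more complex than any degree-2 surface.
2. From the visible intercepts: no x-intercept at any integer in the box; the surface avoids every integer z-axis point in the box.
3. Putting this together gives p.

2*x^2*z - 2*x*y^2 + y^3 + 3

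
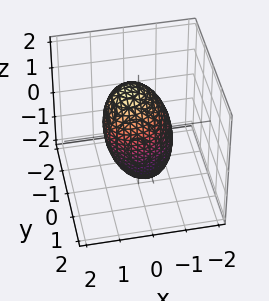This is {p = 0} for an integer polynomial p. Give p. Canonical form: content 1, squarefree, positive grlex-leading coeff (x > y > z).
First, deg p = 2. A generic line meets the surface in up to 2 points.
Next, from the axis intercepts and sections: among the integer gridlines, it crosses the x-axis at x ∈ {-1, 1}; among the integer gridlines, it crosses the y-axis at y ∈ {-1, 1}.
Finally, the integer polynomial consistent with all of this is the stated p.

3*x^2 - x*y - x*z + 3*y^2 + z^2 - 3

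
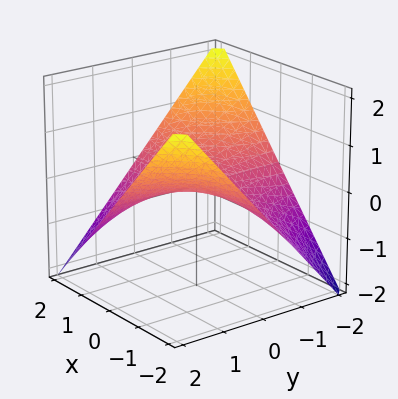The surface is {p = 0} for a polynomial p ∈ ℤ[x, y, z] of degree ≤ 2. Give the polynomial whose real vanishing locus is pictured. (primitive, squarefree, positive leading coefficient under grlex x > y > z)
x*y + 2*z

1. deg p = 2.
2. From the axis intercepts and sections: it meets the z-axis at z = 0 (among the integer gridlines); the visible y-axis segment lies entirely on the surface; every point of the x-axis in the box is on the surface.
3. Matching integer coefficients to the picture gives p.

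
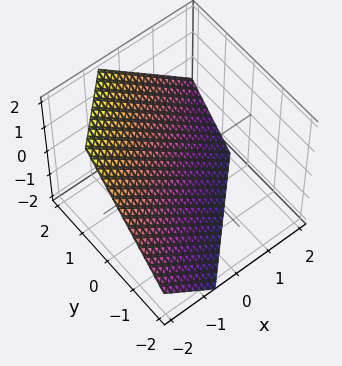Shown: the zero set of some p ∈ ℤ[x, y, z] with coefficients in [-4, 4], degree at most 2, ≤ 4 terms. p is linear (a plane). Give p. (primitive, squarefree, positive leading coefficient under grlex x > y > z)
(a) deg p = 1. Every cross-section is a straight line — this is a plane.
(b) The integer polynomial consistent with all of this is the stated p.

3*x - 3*y + 3*z + 2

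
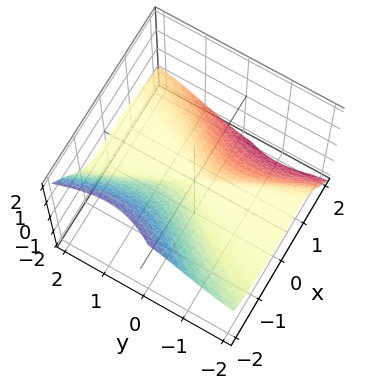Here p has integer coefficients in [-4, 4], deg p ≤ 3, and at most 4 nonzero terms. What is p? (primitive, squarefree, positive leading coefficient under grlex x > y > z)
First, the degree is 3 — a generic line meets the surface in up to 3 points.
Next, from the axis intercepts and sections: one z-axis crossing is at z = 0; the visible y-axis segment lies entirely on the surface.
Finally, fitting integer coefficients to these (and the overall shape) gives p.

2*x^3 + 3*x*y*z + 3*y^2*z + 2*z^3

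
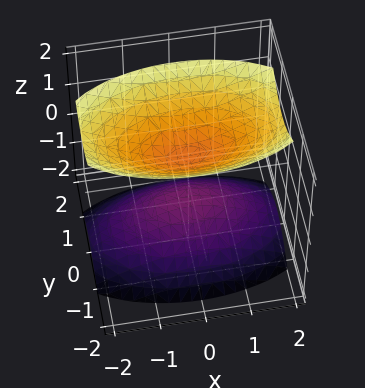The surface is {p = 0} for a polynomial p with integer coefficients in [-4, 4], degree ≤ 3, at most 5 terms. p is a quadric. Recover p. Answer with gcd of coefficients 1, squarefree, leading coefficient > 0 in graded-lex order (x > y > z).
x^2 + 3*y^2 - 2*z^2 + 1

The picture has 2 separate pieces. Treating them together as one polynomial.
The degree is 2 — two sheets facing apart; a quadric.
Symmetries: the z ↦ −z reflection is a symmetry, so z appears only in even powers; the x ↦ −x reflection is a symmetry, so x appears only in even powers; it's symmetric under y → −y, forcing even powers of y.
From the visible intercepts: it misses every integer gridline on the x-axis; the surface avoids every integer y-axis point in the box.
Matching integer coefficients to the picture gives p.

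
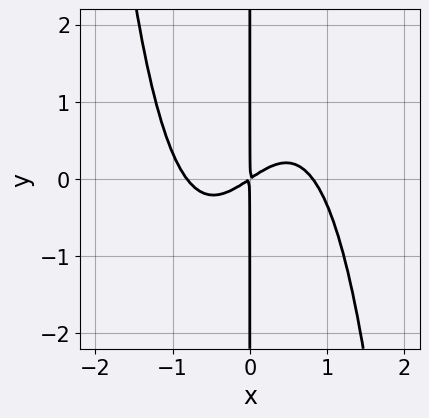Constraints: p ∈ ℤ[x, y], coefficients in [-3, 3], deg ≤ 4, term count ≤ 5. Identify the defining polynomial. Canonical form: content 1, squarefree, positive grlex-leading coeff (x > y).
(a) deg p = 4. No degree-3 curve has this shape.
(b) Observable constraints: the visible y-axis segment lies entirely on the curve.
(c) The integer polynomial consistent with all of this is the stated p.

3*x^4 - 2*x^2 + 3*x*y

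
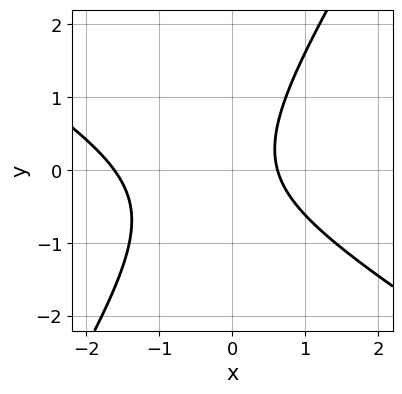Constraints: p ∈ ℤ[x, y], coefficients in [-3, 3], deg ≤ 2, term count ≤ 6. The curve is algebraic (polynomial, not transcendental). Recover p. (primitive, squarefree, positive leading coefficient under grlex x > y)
The degree is 2 — no degree-1 curve has this shape.
Against the integer gridlines: no y-intercept at any integer in the box.
Putting this together gives p.

x^2 + x*y - y^2 + x - 1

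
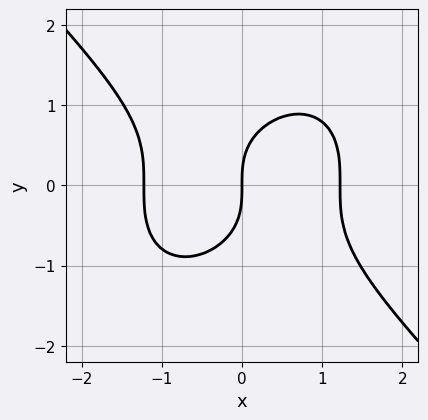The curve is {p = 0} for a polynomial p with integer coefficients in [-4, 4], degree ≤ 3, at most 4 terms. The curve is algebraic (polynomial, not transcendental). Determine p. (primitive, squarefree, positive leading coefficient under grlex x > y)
First, deg p = 3. No degree-2 curve has this shape.
Then, from the visible intercepts: it meets the y-axis at y = 0 (among the integer gridlines); it meets the x-axis at x = 0 (among the integer gridlines).
Finally, putting this together gives p.

2*x^3 + 2*y^3 - 3*x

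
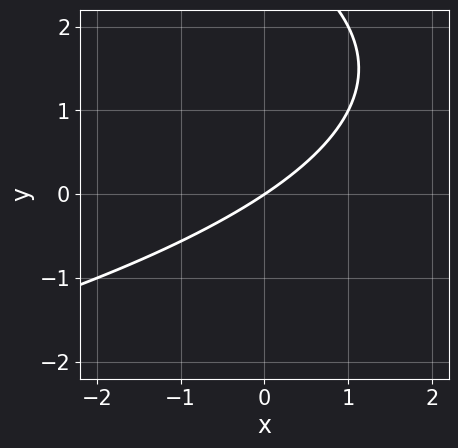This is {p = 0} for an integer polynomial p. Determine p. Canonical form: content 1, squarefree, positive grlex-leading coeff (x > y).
y^2 + 2*x - 3*y

1. deg p = 2.
2. Observable constraints: it meets the x-axis at x = 0 (among the integer gridlines); it crosses the y-axis at the gridline y = 0.
3. Matching integer coefficients to the picture gives p.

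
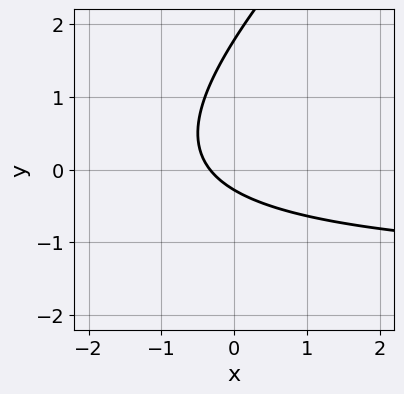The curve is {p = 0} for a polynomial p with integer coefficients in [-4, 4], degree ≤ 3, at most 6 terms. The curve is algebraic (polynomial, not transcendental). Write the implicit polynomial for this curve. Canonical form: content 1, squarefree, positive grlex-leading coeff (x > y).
(a) Degree: the shape is more complex than any degree-1 curve, so deg p = 2.
(b) Putting this together gives p.

2*x*y - 2*y^2 + 3*x + 3*y + 1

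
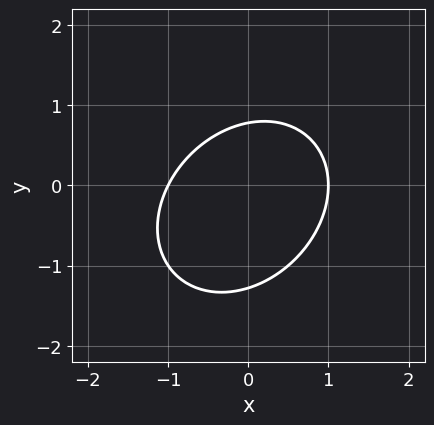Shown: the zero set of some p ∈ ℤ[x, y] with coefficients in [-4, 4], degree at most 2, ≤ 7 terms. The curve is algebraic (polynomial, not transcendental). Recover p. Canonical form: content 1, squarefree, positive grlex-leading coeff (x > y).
The degree is 2 — a generic line meets the curve in up to 2 points.
From the visible intercepts: among the integer gridlines, it crosses the x-axis at x ∈ {-1, 1}.
Fitting integer coefficients to these (and the overall shape) gives p.

2*x^2 - x*y + 2*y^2 + y - 2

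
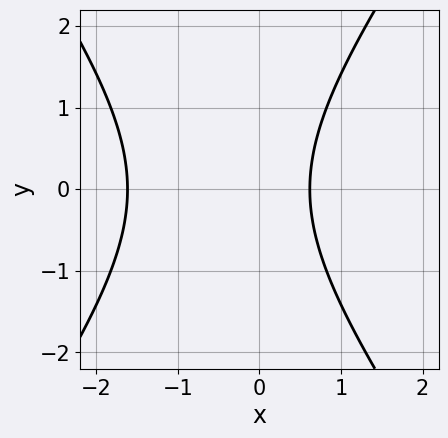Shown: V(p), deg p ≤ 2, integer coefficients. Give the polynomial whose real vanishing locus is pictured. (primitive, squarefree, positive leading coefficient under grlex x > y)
2*x^2 - y^2 + 2*x - 2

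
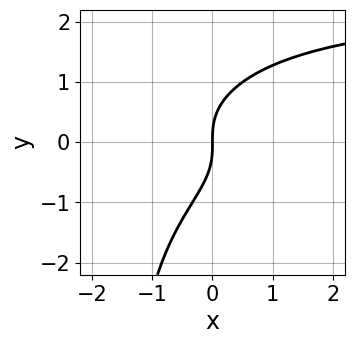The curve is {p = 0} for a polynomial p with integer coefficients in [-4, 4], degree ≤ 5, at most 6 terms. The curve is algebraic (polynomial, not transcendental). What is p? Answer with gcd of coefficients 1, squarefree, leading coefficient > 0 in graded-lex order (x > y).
(a) Degree: no degree-3 curve has this shape, so deg p = 4.
(b) From the axis intercepts and sections: one y-axis crossing is at y = 0; one x-axis crossing is at x = 0.
(c) Solving for integer coefficients yields p as stated.

x*y^3 - 2*x*y^2 + 2*y^3 - 3*x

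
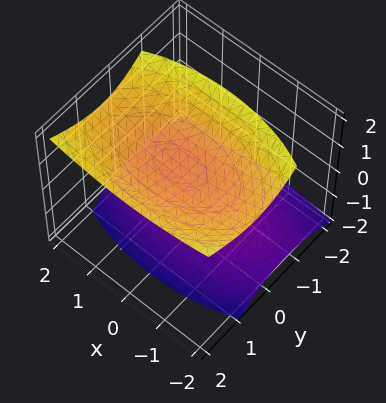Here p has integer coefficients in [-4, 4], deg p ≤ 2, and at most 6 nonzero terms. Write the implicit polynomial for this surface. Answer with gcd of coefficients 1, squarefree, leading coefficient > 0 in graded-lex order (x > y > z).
x^2 + 3*y^2 - 2*y*z - 3*z^2 + 3

The picture has 2 separate pieces.
deg p = 2.
Checking where it meets the axes: the surface avoids every integer y-axis point in the box; among the integer gridlines, it crosses the z-axis at z ∈ {-1, 1}; it misses every integer gridline on the x-axis.
Fitting integer coefficients to these (and the overall shape) gives p.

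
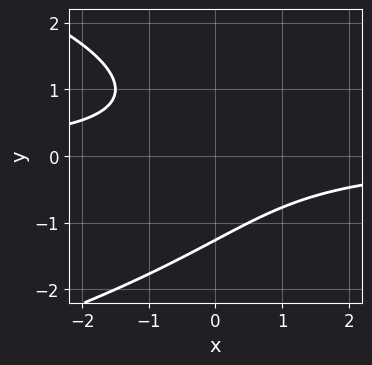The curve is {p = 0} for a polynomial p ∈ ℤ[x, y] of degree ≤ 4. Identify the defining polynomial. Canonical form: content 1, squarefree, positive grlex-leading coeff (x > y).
y^3 + 2*x*y + 2

(a) Degree: the shape is more complex than any degree-2 curve, so deg p = 3.
(b) From the axis intercepts and sections: no x-intercept at any integer in the box.
(c) Fitting integer coefficients to these (and the overall shape) gives p.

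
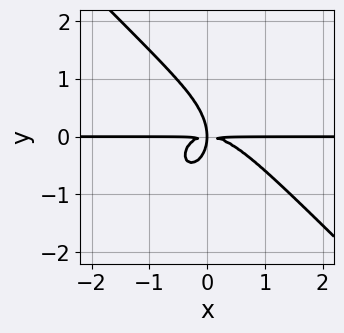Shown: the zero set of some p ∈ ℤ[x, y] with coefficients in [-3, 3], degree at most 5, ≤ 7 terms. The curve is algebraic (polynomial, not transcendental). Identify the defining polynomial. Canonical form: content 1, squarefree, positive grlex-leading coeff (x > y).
3*x^3*y + 2*x^2*y^2 + x*y^3 + 2*y^4 + 3*x*y^2

1. deg p = 4. No degree-3 curve has this shape.
2. Against the integer gridlines: every point of the x-axis in the box is on the curve.
3. The integer polynomial consistent with all of this is the stated p.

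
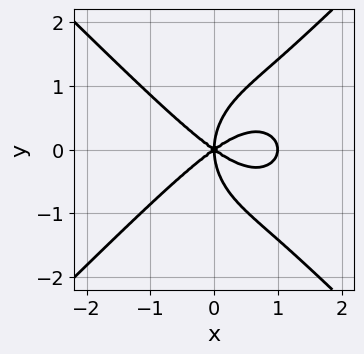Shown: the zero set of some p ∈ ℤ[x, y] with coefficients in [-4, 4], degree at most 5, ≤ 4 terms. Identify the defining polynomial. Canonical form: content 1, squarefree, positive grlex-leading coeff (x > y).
x^4 - y^4 - x^3 + 2*x*y^2

Degree: a generic line meets the curve in up to 4 points, so deg p = 4.
Symmetries: it's symmetric under y → −y, forcing even powers of y.
From the visible intercepts: among the integer gridlines, it crosses the x-axis at x ∈ {0, 1}; one y-axis crossing is at y = 0.
The integer polynomial consistent with all of this is the stated p.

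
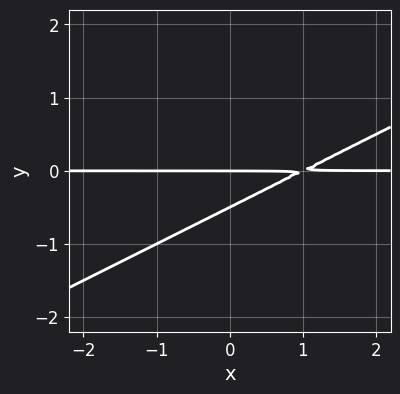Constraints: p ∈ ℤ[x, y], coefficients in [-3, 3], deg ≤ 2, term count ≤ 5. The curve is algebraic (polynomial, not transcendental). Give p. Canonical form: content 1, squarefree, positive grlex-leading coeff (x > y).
x*y - 2*y^2 - y

(a) deg p = 2. The shape is more complex than any degree-1 curve.
(b) Against the integer gridlines: it crosses the y-axis at the gridline y = 0; every point of the x-axis in the box is on the curve.
(c) These observations pin down the coefficients.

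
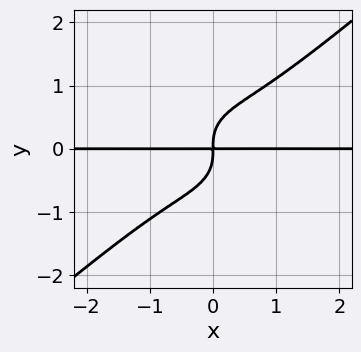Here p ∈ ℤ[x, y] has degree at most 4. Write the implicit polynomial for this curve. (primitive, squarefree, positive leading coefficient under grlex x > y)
3*x^3*y - 3*x^2*y^2 + 2*x*y^3 - 3*y^4 + 2*x*y

(a) Degree: a generic line meets the curve in up to 4 points, so deg p = 4.
(b) Observable constraints: every point of the x-axis in the box is on the curve.
(c) Matching integer coefficients to the picture gives p.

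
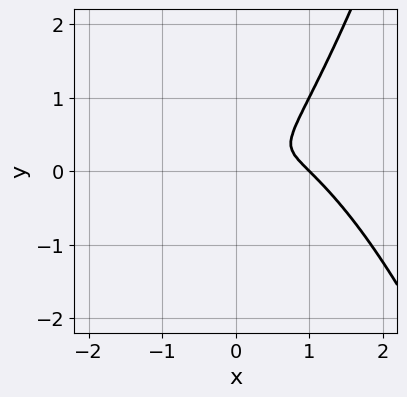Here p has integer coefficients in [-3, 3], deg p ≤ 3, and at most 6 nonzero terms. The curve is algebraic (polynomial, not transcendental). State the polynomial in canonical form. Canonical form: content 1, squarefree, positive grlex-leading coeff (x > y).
deg p = 3. No degree-2 curve has this shape.
Against the integer gridlines: it meets the x-axis at x = 1 (among the integer gridlines).
The integer polynomial consistent with all of this is the stated p.

x^3 - x^2 + x*y - y^2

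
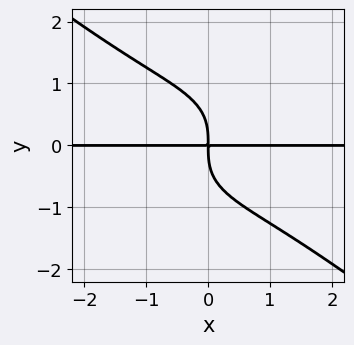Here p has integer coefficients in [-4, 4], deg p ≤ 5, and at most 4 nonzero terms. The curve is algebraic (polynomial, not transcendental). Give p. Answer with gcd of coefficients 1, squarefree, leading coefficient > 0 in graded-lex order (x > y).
1. deg p = 4.
2. Against the integer gridlines: every point of the x-axis in the box is on the curve.
3. Together with the visible shape, these determine p as stated.

x^3*y + 2*y^4 + 3*x*y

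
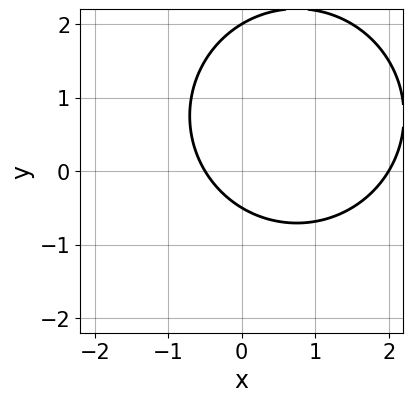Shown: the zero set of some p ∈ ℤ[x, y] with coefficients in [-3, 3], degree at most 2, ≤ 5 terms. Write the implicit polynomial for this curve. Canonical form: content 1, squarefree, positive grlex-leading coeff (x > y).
2*x^2 + 2*y^2 - 3*x - 3*y - 2

First, degree: no degree-1 curve has this shape, so deg p = 2.
Next, checking where it meets the axes: one y-axis crossing is at y = 2; it crosses the x-axis at the gridline x = 2.
Finally, solving for integer coefficients yields p as stated.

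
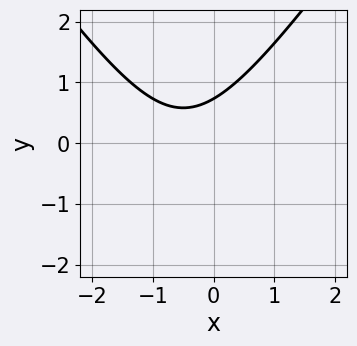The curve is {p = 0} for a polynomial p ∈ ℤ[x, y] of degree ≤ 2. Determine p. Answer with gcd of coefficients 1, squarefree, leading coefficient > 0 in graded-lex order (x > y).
2*x^2 - y^2 + 2*x - 2*y + 2

(a) Degree: the shape is more complex than any degree-1 curve, so deg p = 2.
(b) Reading off the gridlines: the curve avoids every integer x-axis point in the box.
(c) Matching integer coefficients to the picture gives p.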